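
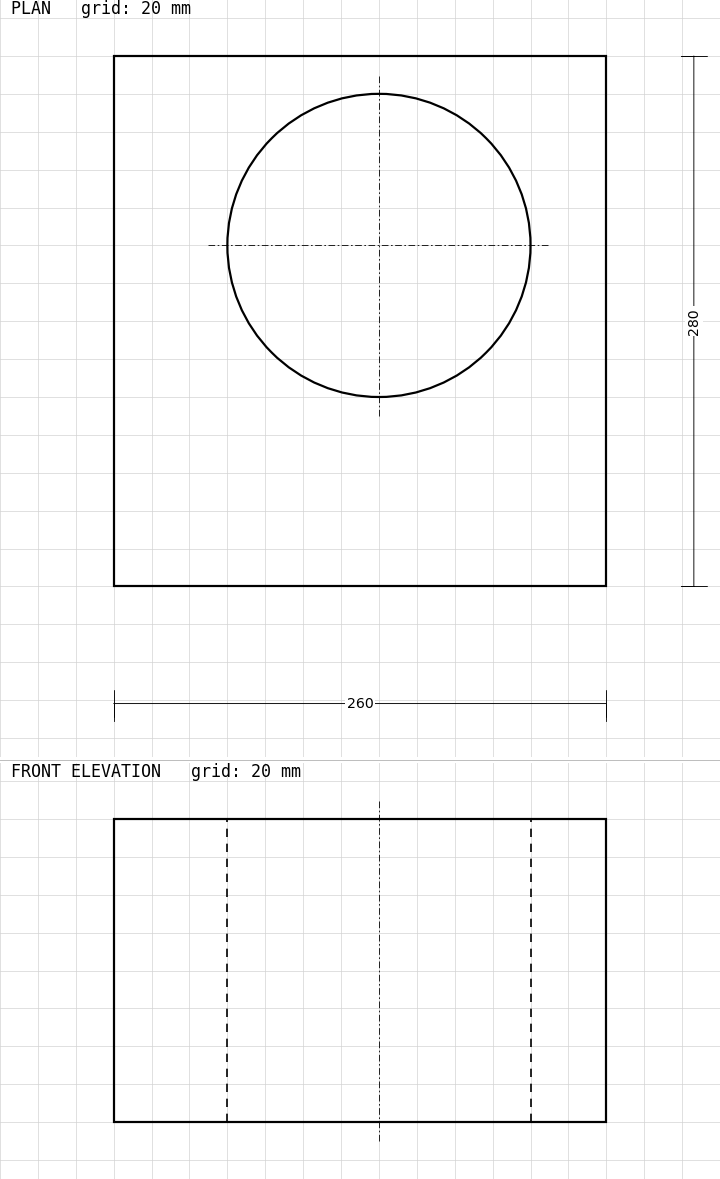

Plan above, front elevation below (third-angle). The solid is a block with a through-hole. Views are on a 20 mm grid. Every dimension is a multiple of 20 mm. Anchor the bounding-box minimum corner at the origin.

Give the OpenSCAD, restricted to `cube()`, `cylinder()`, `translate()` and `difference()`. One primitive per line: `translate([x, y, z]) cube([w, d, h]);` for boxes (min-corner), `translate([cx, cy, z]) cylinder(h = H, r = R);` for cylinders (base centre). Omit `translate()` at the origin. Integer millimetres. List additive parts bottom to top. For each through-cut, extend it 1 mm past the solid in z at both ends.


difference() {
  cube([260, 280, 160]);
  translate([140, 180, -1]) cylinder(h = 162, r = 80);
}


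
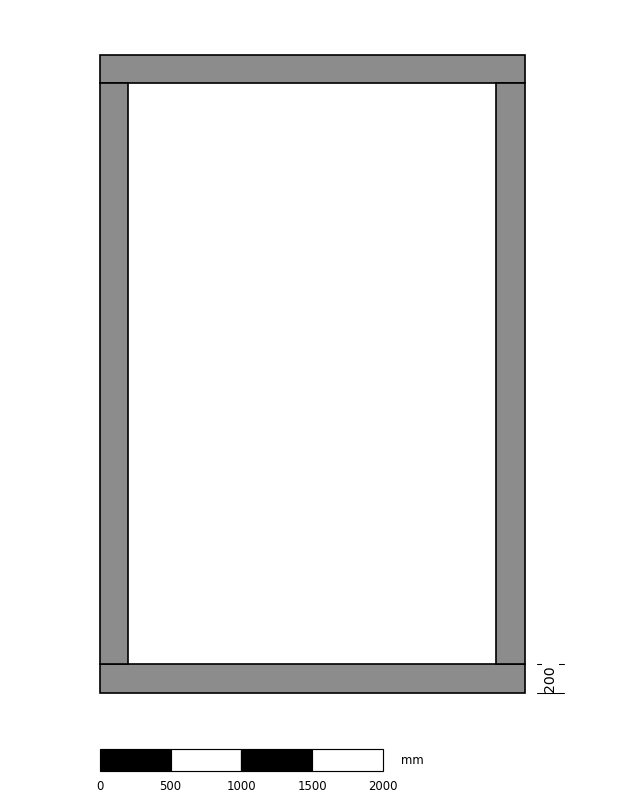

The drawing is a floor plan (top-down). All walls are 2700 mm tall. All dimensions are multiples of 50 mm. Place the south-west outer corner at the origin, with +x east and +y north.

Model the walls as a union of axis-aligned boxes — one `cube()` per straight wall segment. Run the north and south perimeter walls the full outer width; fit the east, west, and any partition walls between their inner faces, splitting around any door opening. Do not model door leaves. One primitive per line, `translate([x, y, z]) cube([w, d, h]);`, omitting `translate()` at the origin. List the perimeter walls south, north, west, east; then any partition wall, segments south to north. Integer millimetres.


cube([3000, 200, 2700]);
translate([0, 4300, 0]) cube([3000, 200, 2700]);
translate([0, 200, 0]) cube([200, 4100, 2700]);
translate([2800, 200, 0]) cube([200, 4100, 2700]);


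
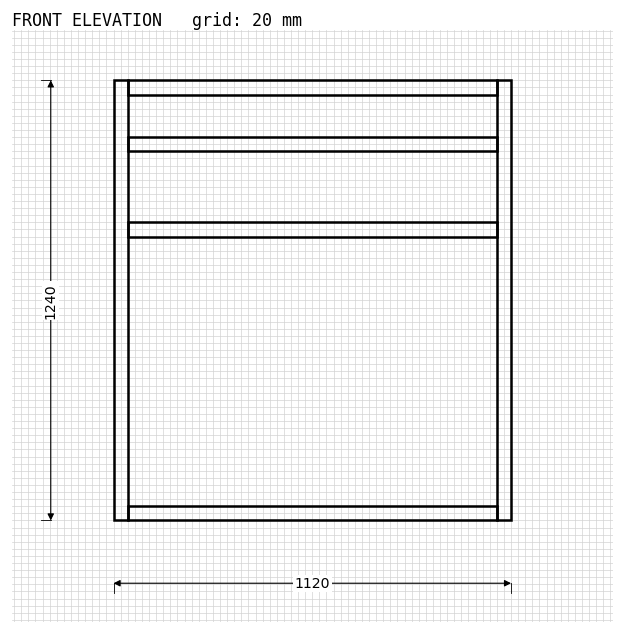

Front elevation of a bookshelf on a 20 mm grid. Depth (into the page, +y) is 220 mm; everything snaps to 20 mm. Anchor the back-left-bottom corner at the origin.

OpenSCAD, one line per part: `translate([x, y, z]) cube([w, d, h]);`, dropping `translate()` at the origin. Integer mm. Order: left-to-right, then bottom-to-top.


cube([40, 220, 1240]);
translate([40, 0, 0]) cube([1040, 220, 40]);
translate([40, 0, 800]) cube([1040, 220, 40]);
translate([40, 0, 1040]) cube([1040, 220, 40]);
translate([40, 0, 1200]) cube([1040, 220, 40]);
translate([1080, 0, 0]) cube([40, 220, 1240]);


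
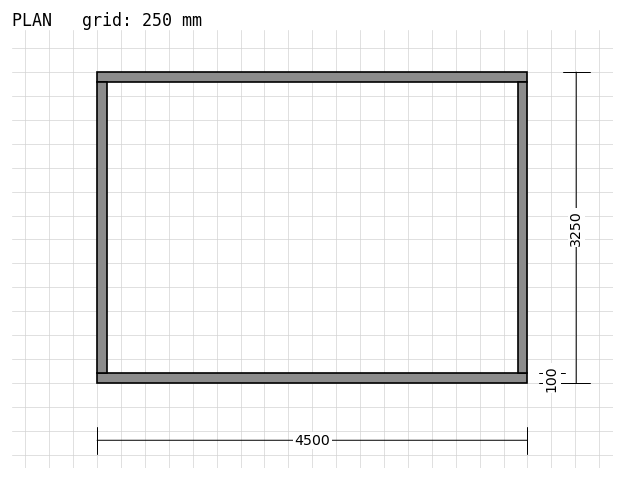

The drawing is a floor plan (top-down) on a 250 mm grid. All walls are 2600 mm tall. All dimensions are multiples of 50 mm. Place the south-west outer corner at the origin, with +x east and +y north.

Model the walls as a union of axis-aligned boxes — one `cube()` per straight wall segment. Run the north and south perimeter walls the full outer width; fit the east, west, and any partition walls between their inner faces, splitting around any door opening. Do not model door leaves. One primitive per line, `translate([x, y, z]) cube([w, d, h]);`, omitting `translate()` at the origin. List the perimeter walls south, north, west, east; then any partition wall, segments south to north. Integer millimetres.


cube([4500, 100, 2600]);
translate([0, 3150, 0]) cube([4500, 100, 2600]);
translate([0, 100, 0]) cube([100, 3050, 2600]);
translate([4400, 100, 0]) cube([100, 3050, 2600]);


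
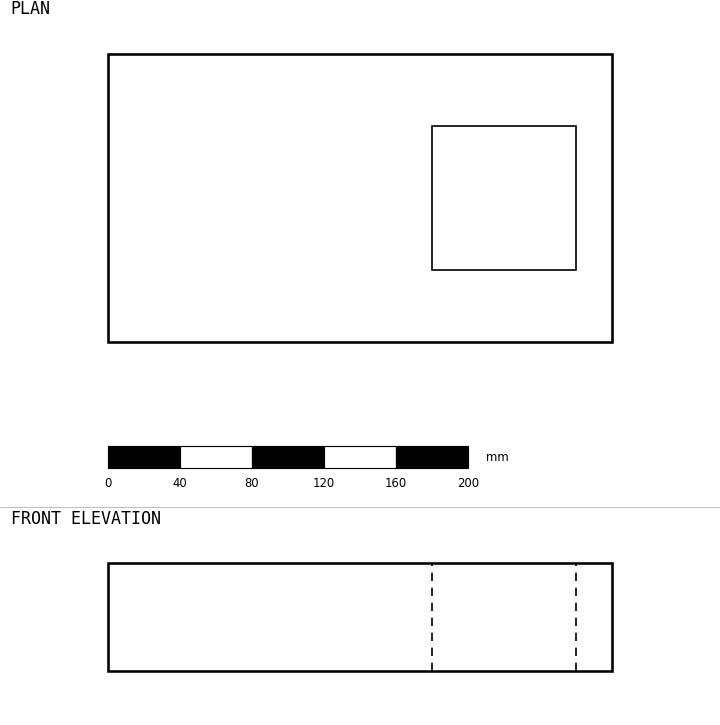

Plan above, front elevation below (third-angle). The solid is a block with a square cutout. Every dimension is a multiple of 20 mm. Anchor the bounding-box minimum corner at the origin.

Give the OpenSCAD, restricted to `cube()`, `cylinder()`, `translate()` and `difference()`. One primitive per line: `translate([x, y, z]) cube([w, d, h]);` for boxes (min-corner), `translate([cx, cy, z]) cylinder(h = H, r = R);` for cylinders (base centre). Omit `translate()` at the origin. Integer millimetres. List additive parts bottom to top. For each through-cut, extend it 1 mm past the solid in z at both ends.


difference() {
  cube([280, 160, 60]);
  translate([180, 40, -1]) cube([80, 80, 62]);
}


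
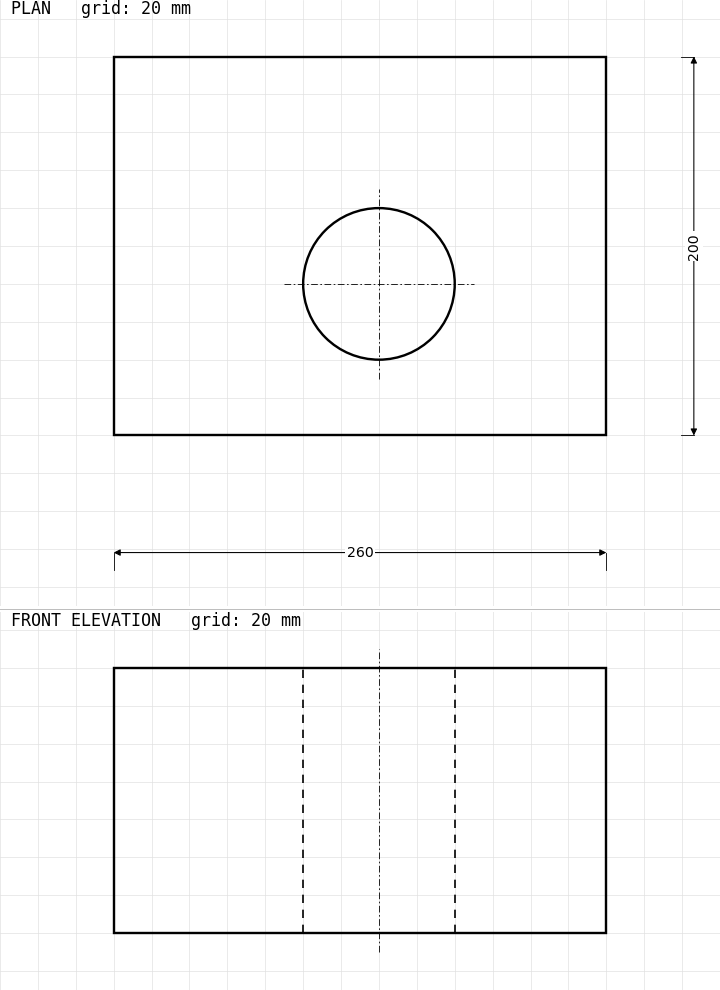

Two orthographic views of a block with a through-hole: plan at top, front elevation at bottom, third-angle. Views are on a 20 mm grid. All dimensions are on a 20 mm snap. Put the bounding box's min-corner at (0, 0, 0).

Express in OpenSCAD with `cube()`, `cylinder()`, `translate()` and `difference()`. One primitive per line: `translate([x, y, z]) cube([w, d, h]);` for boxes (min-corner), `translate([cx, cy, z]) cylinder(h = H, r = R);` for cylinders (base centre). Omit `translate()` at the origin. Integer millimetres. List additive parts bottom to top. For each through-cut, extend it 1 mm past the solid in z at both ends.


difference() {
  cube([260, 200, 140]);
  translate([140, 80, -1]) cylinder(h = 142, r = 40);
}


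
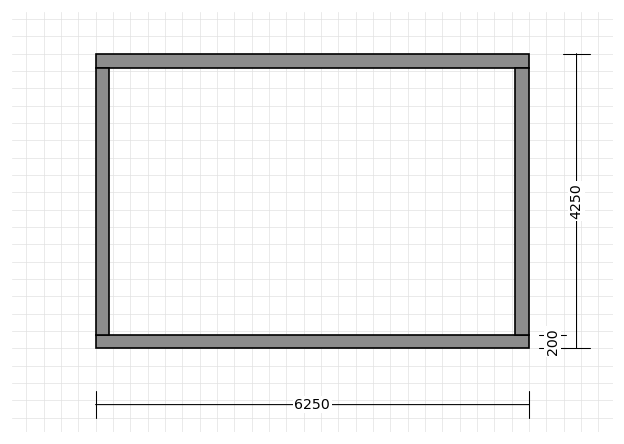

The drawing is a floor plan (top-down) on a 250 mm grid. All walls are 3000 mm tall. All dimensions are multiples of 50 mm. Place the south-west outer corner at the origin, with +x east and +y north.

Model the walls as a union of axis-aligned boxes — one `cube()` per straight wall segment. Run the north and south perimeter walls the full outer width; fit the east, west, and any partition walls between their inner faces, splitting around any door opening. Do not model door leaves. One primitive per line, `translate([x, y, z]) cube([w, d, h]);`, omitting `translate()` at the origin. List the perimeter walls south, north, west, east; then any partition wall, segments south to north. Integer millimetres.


cube([6250, 200, 3000]);
translate([0, 4050, 0]) cube([6250, 200, 3000]);
translate([0, 200, 0]) cube([200, 3850, 3000]);
translate([6050, 200, 0]) cube([200, 3850, 3000]);


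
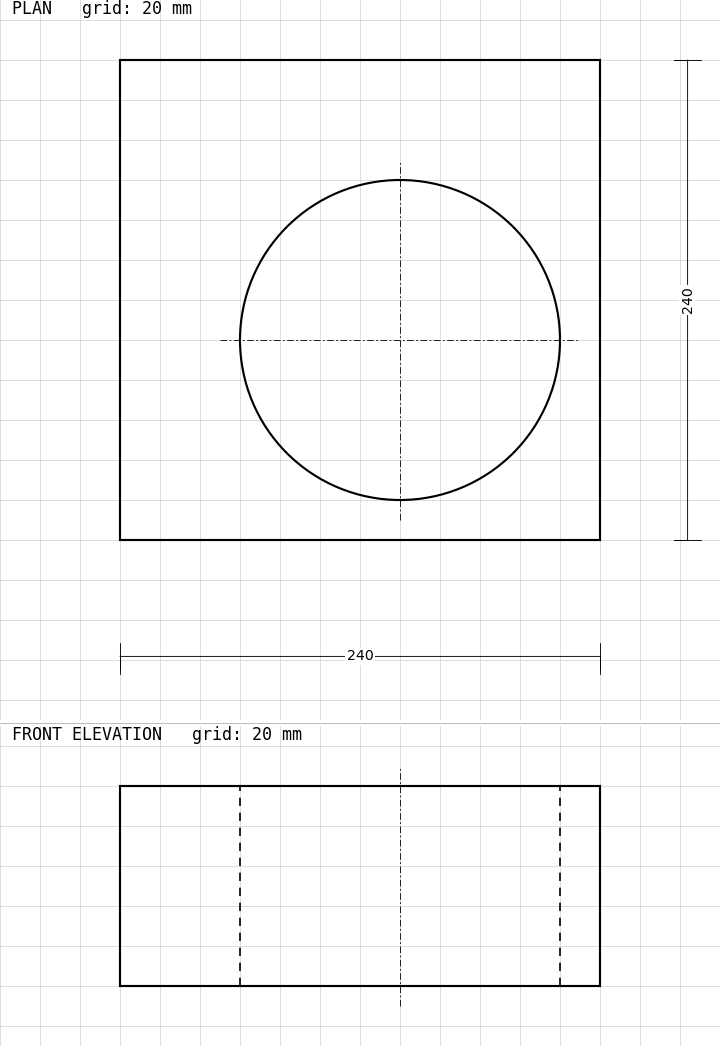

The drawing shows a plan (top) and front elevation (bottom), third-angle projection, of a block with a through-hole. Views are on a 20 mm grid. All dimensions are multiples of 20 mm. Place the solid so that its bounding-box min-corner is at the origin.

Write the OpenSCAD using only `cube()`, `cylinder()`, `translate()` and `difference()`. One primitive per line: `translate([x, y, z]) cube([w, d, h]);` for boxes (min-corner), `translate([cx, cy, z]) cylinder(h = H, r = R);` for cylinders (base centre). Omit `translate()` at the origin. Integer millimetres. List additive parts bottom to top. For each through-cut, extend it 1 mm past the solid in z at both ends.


difference() {
  cube([240, 240, 100]);
  translate([140, 100, -1]) cylinder(h = 102, r = 80);
}


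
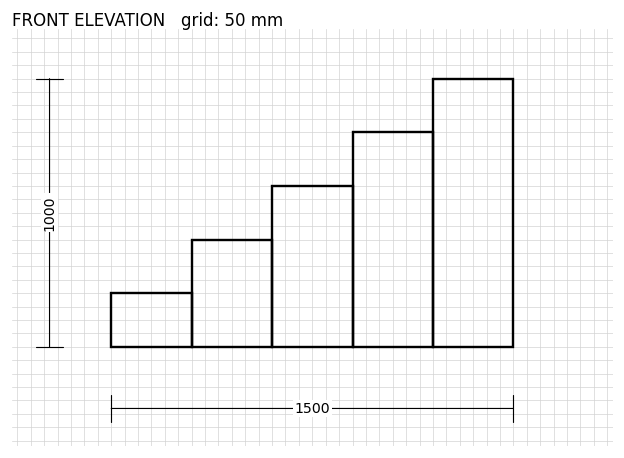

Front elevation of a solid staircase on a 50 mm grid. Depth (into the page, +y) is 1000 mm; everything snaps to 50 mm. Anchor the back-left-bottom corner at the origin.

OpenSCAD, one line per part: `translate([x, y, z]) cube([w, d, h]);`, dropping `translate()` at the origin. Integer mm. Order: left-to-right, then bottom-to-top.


cube([300, 1000, 200]);
translate([300, 0, 0]) cube([300, 1000, 400]);
translate([600, 0, 0]) cube([300, 1000, 600]);
translate([900, 0, 0]) cube([300, 1000, 800]);
translate([1200, 0, 0]) cube([300, 1000, 1000]);


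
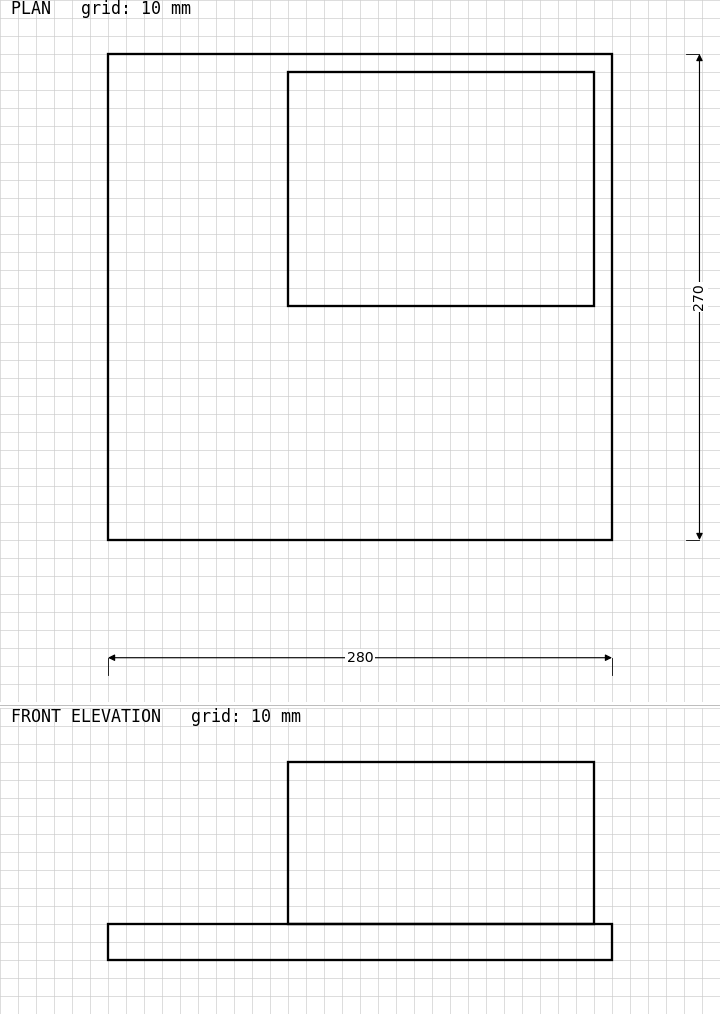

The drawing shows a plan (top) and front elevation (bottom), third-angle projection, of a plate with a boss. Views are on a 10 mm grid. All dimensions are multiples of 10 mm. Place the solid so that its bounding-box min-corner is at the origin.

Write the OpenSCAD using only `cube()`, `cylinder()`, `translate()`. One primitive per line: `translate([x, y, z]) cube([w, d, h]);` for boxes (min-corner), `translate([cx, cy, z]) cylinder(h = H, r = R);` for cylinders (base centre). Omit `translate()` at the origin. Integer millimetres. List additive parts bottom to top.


cube([280, 270, 20]);
translate([100, 130, 20]) cube([170, 130, 90]);


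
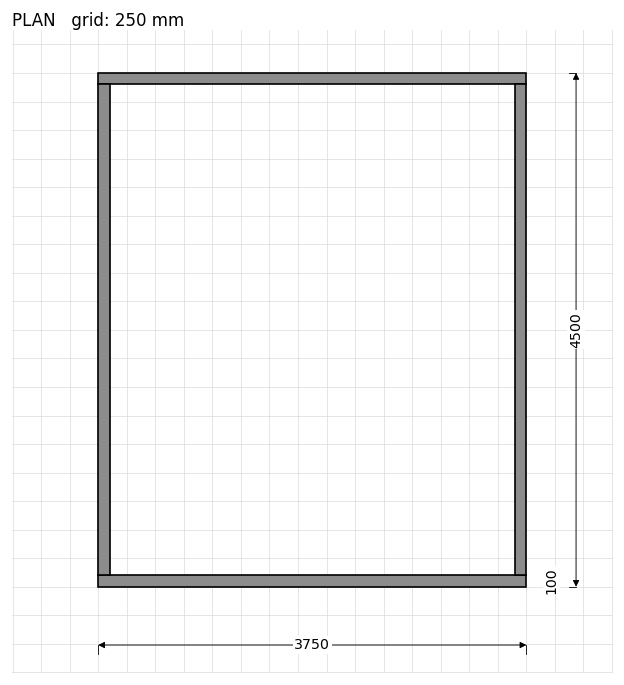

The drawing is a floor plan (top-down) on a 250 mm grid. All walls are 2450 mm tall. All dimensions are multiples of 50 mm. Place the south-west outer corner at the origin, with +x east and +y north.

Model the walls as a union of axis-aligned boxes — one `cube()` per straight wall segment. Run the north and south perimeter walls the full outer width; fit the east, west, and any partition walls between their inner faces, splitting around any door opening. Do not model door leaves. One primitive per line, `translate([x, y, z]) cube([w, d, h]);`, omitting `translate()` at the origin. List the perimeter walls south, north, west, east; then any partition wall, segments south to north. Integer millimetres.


cube([3750, 100, 2450]);
translate([0, 4400, 0]) cube([3750, 100, 2450]);
translate([0, 100, 0]) cube([100, 4300, 2450]);
translate([3650, 100, 0]) cube([100, 4300, 2450]);


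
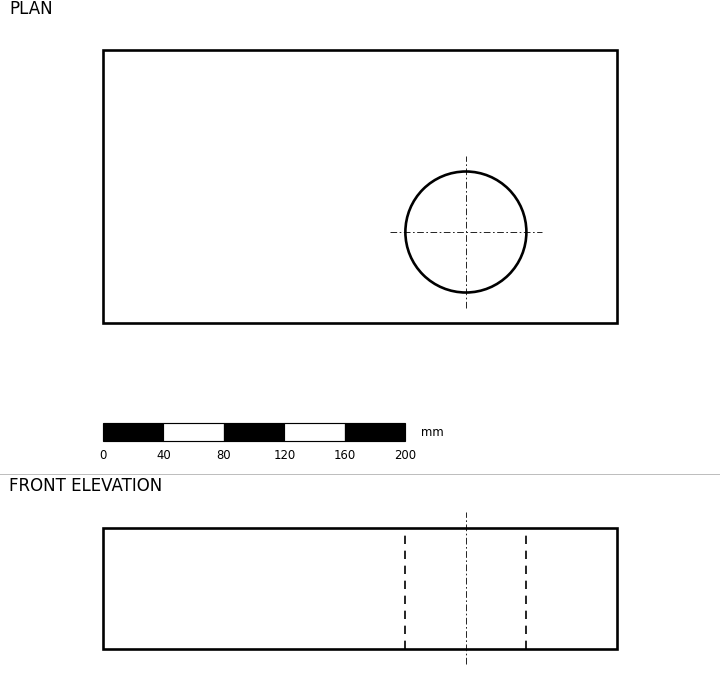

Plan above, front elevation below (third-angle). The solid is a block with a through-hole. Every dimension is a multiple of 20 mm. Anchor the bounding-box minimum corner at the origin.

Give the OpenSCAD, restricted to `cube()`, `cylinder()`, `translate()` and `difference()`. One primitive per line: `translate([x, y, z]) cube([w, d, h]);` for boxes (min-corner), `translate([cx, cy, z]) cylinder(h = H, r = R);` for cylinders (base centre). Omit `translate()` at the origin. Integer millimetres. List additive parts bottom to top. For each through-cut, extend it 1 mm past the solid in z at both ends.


difference() {
  cube([340, 180, 80]);
  translate([240, 60, -1]) cylinder(h = 82, r = 40);
}


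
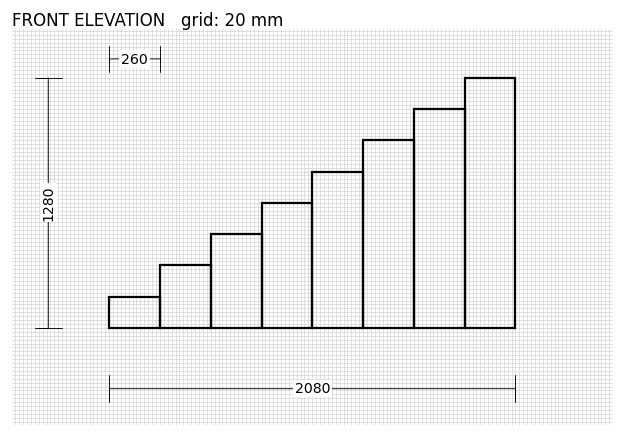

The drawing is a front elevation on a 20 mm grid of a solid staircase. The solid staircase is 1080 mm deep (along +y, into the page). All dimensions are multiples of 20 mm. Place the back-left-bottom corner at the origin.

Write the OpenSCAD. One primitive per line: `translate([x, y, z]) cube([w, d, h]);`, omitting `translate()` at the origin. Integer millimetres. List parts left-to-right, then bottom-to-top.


cube([260, 1080, 160]);
translate([260, 0, 0]) cube([260, 1080, 320]);
translate([520, 0, 0]) cube([260, 1080, 480]);
translate([780, 0, 0]) cube([260, 1080, 640]);
translate([1040, 0, 0]) cube([260, 1080, 800]);
translate([1300, 0, 0]) cube([260, 1080, 960]);
translate([1560, 0, 0]) cube([260, 1080, 1120]);
translate([1820, 0, 0]) cube([260, 1080, 1280]);


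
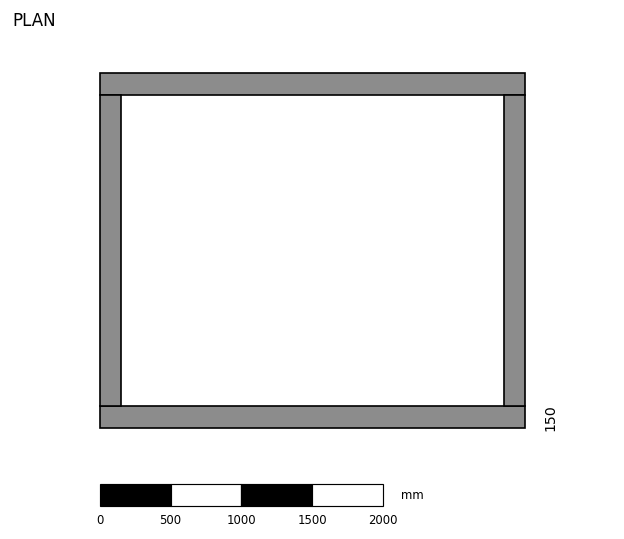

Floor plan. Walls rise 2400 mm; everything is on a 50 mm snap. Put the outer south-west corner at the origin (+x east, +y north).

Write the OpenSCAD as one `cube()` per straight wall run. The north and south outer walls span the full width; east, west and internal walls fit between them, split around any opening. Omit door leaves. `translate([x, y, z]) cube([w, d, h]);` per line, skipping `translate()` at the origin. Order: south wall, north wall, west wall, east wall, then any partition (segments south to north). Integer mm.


cube([3000, 150, 2400]);
translate([0, 2350, 0]) cube([3000, 150, 2400]);
translate([0, 150, 0]) cube([150, 2200, 2400]);
translate([2850, 150, 0]) cube([150, 2200, 2400]);


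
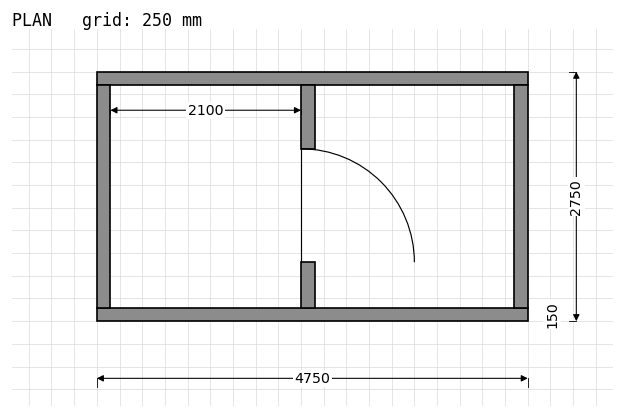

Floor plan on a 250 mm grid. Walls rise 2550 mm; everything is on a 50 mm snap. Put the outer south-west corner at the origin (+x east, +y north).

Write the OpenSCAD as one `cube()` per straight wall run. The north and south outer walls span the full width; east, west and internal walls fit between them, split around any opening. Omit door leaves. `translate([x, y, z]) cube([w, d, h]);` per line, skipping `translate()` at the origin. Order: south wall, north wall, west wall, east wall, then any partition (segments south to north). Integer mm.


cube([4750, 150, 2550]);
translate([0, 2600, 0]) cube([4750, 150, 2550]);
translate([0, 150, 0]) cube([150, 2450, 2550]);
translate([4600, 150, 0]) cube([150, 2450, 2550]);
translate([2250, 150, 0]) cube([150, 500, 2550]);
translate([2250, 1900, 0]) cube([150, 700, 2550]);


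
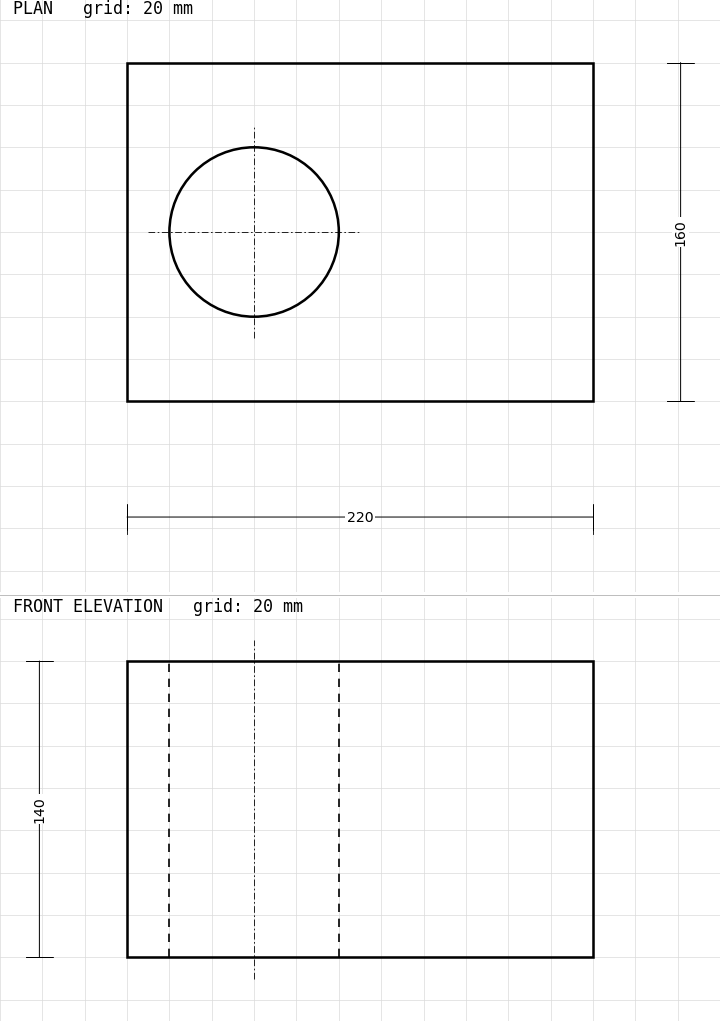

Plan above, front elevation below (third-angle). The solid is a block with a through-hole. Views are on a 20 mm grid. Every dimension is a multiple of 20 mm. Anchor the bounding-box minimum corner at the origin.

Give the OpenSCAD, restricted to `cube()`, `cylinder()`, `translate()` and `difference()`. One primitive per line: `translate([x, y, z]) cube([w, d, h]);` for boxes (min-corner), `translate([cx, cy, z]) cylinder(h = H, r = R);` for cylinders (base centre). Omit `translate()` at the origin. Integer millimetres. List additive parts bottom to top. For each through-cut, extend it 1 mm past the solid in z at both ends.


difference() {
  cube([220, 160, 140]);
  translate([60, 80, -1]) cylinder(h = 142, r = 40);
}


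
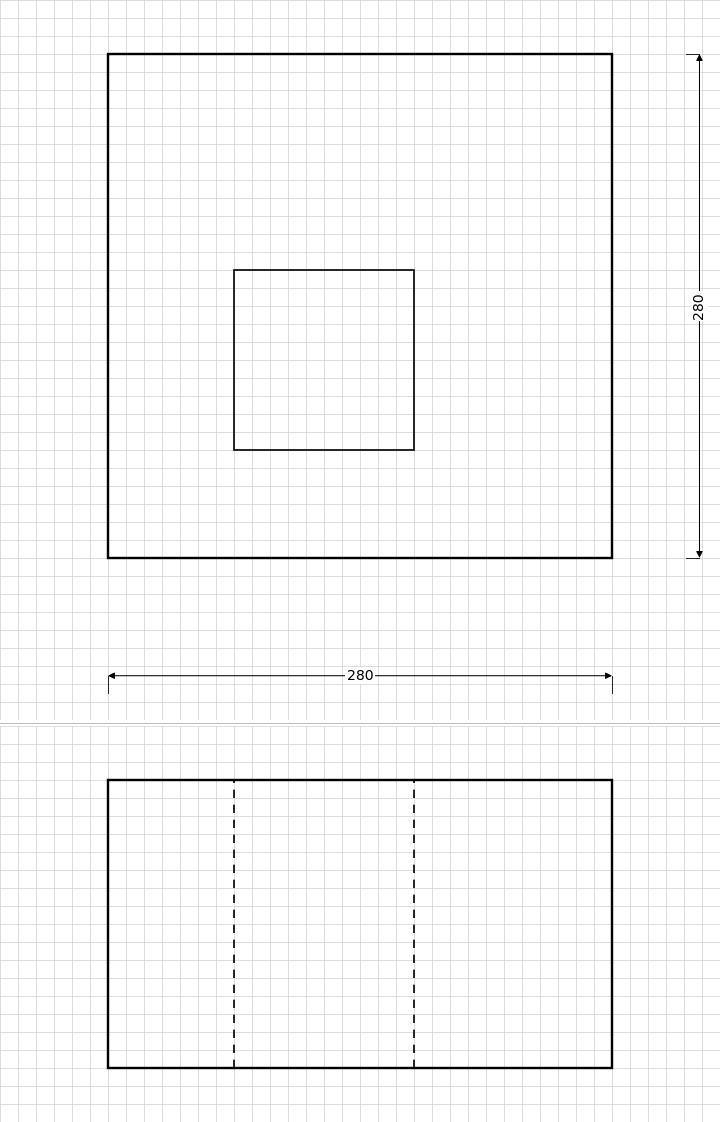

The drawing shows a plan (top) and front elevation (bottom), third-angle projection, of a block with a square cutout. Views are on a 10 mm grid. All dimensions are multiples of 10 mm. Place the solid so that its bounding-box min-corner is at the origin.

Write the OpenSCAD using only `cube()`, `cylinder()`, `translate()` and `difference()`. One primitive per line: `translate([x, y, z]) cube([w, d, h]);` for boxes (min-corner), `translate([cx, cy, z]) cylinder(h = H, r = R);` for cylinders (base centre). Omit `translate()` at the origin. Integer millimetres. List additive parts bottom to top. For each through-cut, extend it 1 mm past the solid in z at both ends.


difference() {
  cube([280, 280, 160]);
  translate([70, 60, -1]) cube([100, 100, 162]);
}


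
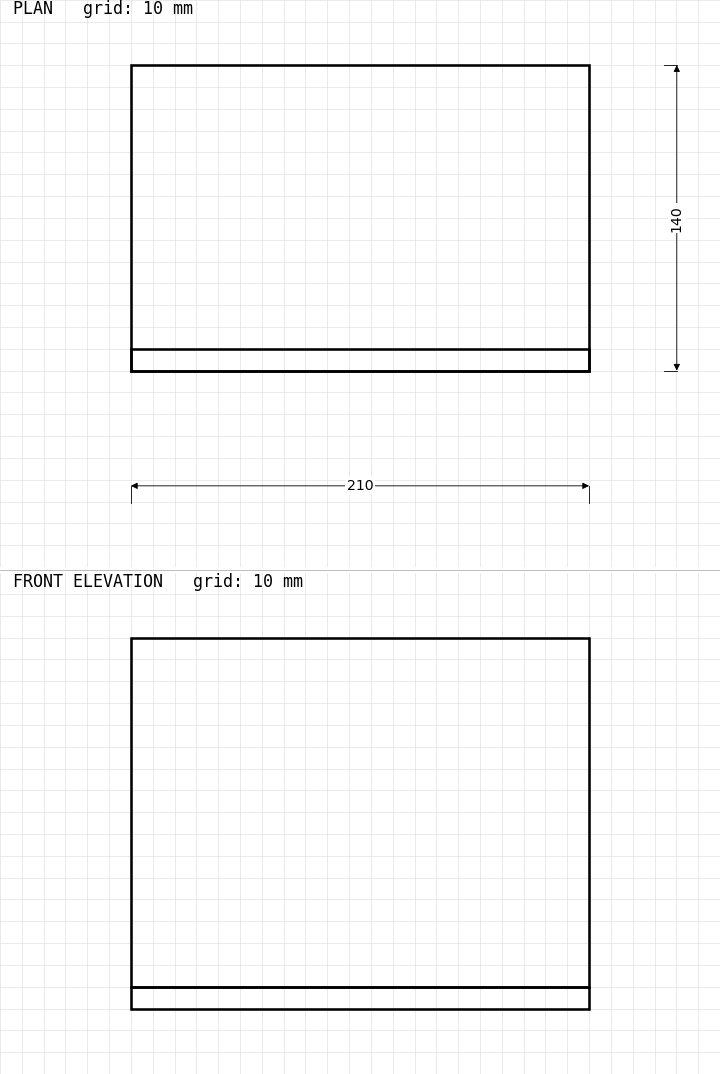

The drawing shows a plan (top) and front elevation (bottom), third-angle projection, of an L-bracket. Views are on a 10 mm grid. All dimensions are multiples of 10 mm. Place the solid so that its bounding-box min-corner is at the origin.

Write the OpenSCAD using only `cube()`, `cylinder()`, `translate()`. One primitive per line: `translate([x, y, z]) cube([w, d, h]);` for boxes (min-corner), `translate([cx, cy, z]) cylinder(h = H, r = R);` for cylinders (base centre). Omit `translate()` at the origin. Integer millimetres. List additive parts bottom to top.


cube([210, 140, 10]);
translate([0, 0, 10]) cube([210, 10, 160]);


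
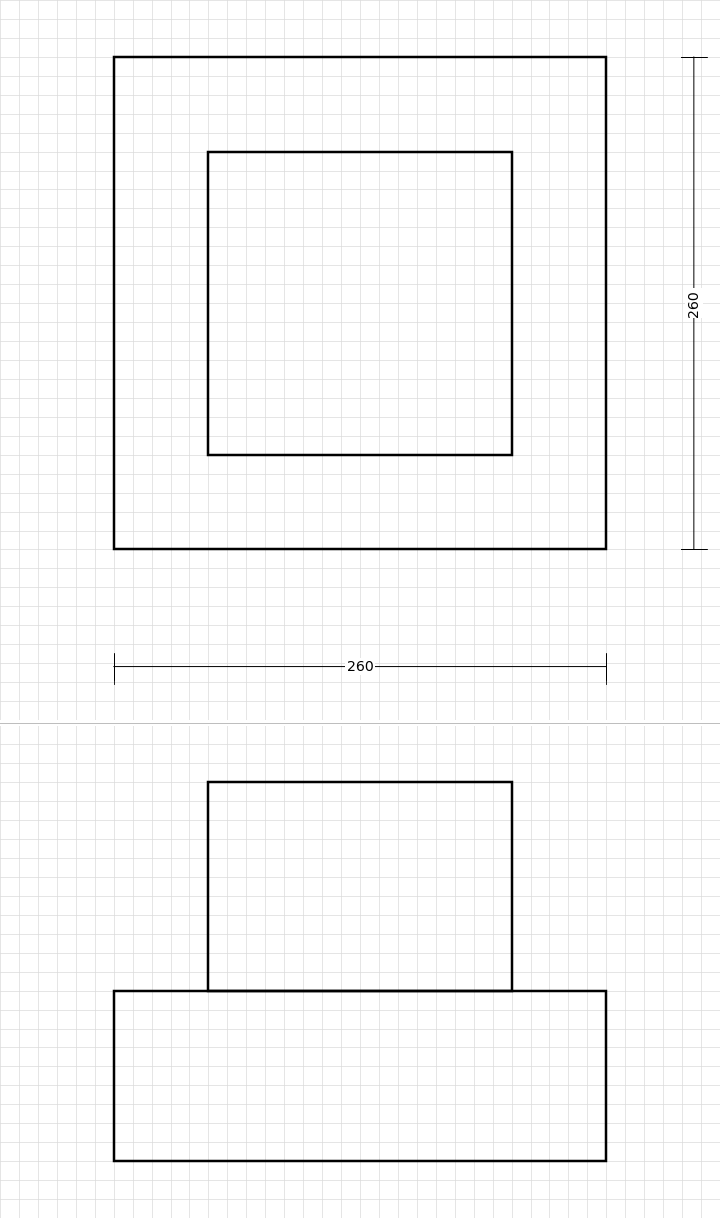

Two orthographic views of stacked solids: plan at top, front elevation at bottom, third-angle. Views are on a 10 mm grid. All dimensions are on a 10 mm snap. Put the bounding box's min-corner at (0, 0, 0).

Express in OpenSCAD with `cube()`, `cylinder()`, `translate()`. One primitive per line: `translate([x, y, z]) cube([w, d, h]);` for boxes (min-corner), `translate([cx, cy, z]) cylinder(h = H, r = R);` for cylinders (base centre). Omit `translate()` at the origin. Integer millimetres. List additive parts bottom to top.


cube([260, 260, 90]);
translate([50, 50, 90]) cube([160, 160, 110]);


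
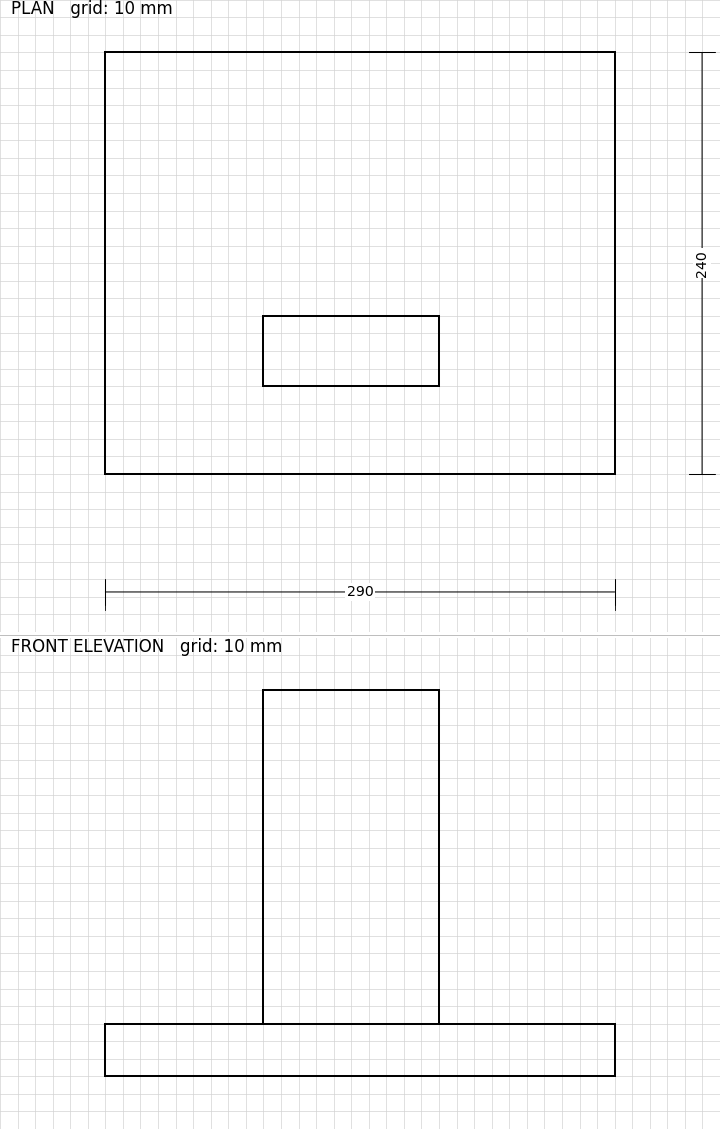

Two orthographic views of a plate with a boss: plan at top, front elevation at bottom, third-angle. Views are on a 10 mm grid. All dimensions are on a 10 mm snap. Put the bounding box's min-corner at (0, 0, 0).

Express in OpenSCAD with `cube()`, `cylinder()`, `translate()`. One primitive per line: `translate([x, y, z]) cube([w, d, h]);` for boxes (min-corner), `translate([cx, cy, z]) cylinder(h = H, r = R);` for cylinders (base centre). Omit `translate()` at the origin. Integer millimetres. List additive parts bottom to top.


cube([290, 240, 30]);
translate([90, 50, 30]) cube([100, 40, 190]);


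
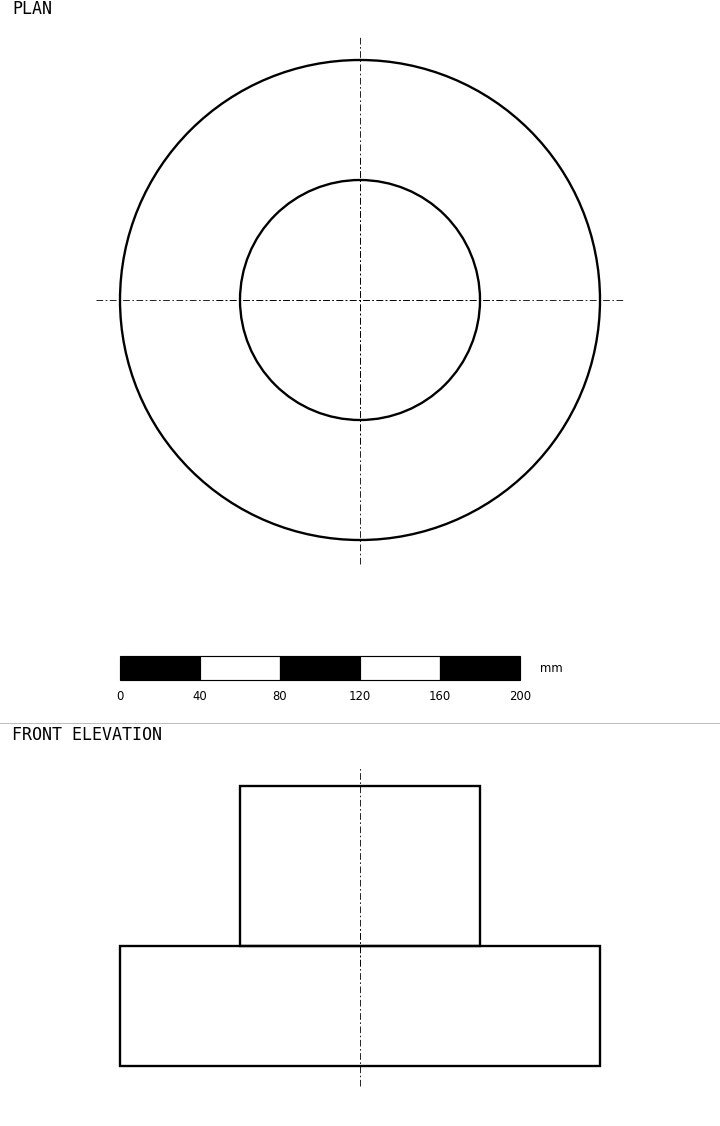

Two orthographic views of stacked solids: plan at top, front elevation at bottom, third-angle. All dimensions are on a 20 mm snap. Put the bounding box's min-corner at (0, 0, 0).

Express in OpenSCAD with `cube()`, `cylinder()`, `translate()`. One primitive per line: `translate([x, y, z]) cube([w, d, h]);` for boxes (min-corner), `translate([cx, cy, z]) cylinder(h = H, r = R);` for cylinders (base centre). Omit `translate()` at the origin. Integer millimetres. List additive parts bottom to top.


translate([120, 120, 0]) cylinder(h = 60, r = 120);
translate([120, 120, 60]) cylinder(h = 80, r = 60);


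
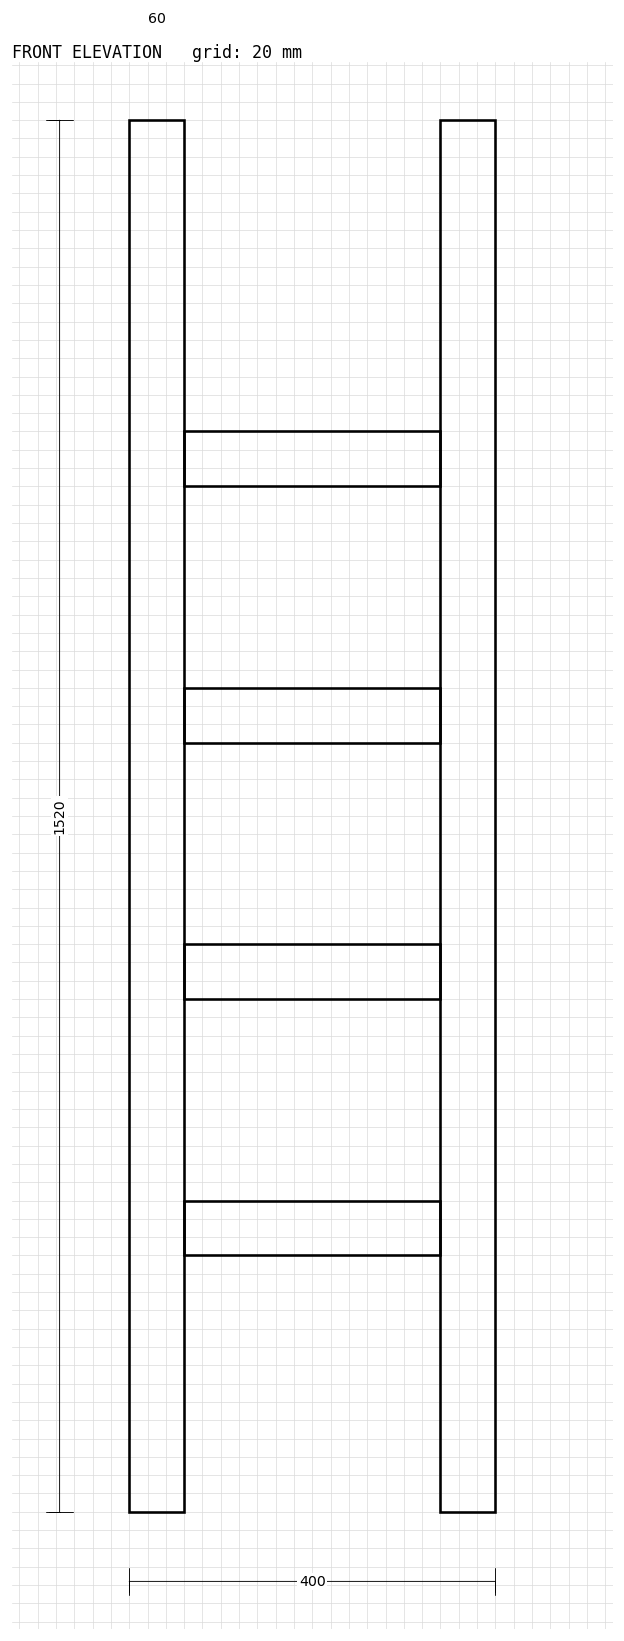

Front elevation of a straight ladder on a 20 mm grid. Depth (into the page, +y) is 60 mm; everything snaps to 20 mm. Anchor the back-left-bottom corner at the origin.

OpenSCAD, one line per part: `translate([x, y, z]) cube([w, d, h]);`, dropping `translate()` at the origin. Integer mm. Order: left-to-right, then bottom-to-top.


cube([60, 60, 1520]);
translate([60, 0, 280]) cube([280, 60, 60]);
translate([60, 0, 560]) cube([280, 60, 60]);
translate([60, 0, 840]) cube([280, 60, 60]);
translate([60, 0, 1120]) cube([280, 60, 60]);
translate([340, 0, 0]) cube([60, 60, 1520]);


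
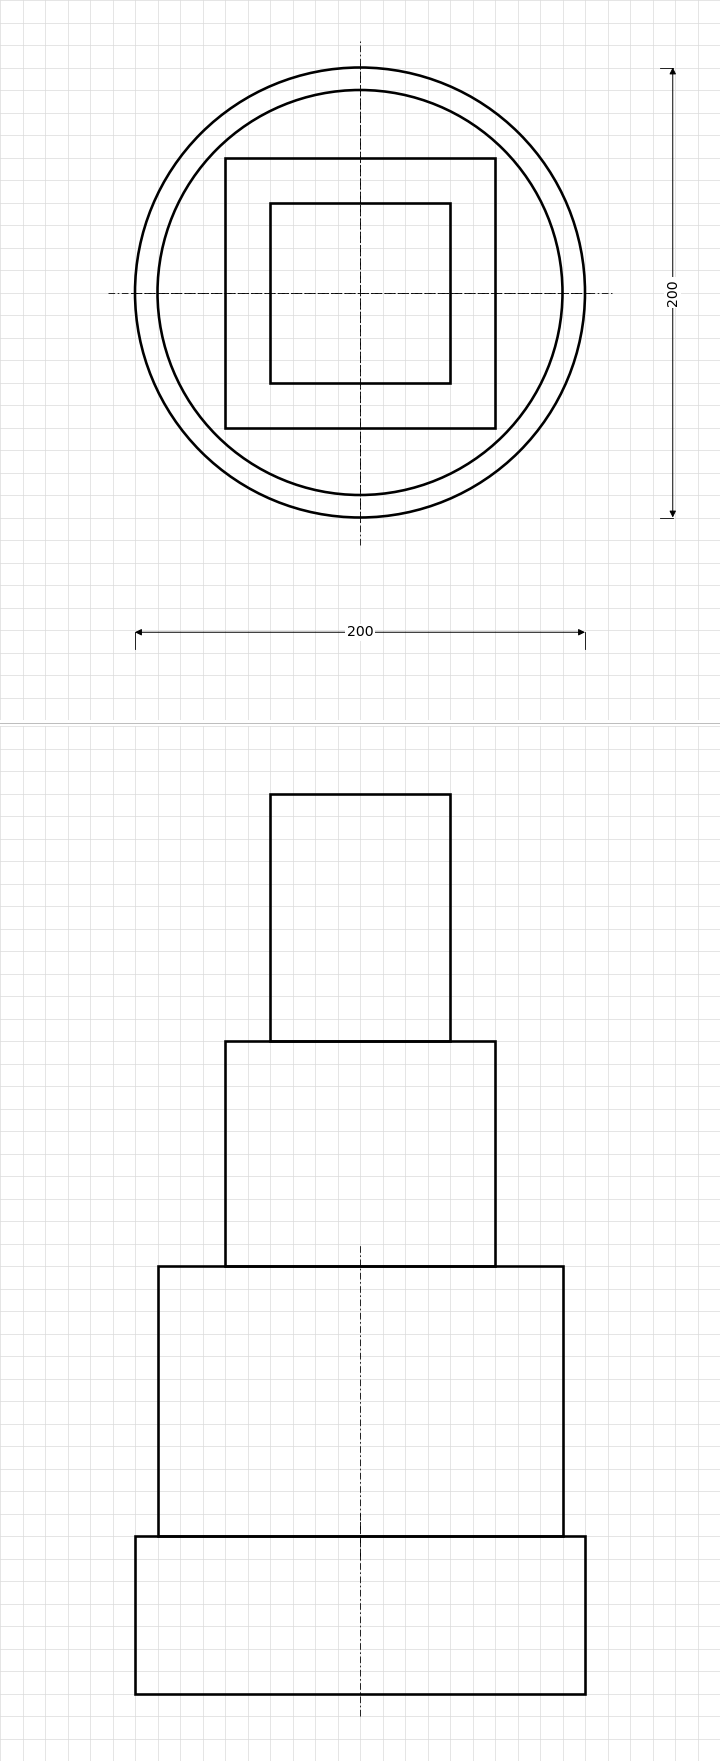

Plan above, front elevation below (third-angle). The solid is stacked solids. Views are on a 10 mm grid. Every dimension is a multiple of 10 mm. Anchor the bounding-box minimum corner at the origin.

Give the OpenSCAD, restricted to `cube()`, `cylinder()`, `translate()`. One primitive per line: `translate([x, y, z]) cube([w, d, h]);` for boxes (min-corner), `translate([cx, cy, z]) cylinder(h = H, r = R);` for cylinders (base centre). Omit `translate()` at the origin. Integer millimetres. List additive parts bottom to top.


translate([100, 100, 0]) cylinder(h = 70, r = 100);
translate([100, 100, 70]) cylinder(h = 120, r = 90);
translate([40, 40, 190]) cube([120, 120, 100]);
translate([60, 60, 290]) cube([80, 80, 110]);


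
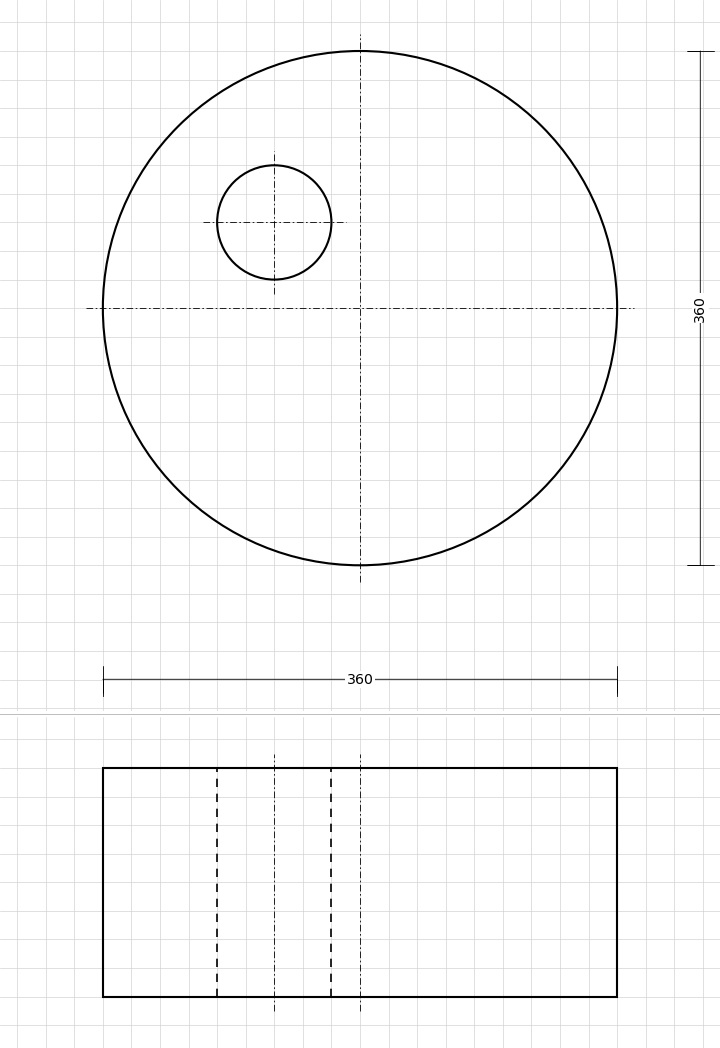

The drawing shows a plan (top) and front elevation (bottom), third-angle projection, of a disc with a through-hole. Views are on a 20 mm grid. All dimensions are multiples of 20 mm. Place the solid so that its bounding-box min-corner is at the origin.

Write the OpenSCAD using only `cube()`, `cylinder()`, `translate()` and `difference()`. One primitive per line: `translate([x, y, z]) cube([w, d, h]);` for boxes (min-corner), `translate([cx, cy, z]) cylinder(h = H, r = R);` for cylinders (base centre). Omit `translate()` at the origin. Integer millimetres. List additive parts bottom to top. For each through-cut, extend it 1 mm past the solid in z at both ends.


difference() {
  translate([180, 180, 0]) cylinder(h = 160, r = 180);
  translate([120, 240, -1]) cylinder(h = 162, r = 40);
}


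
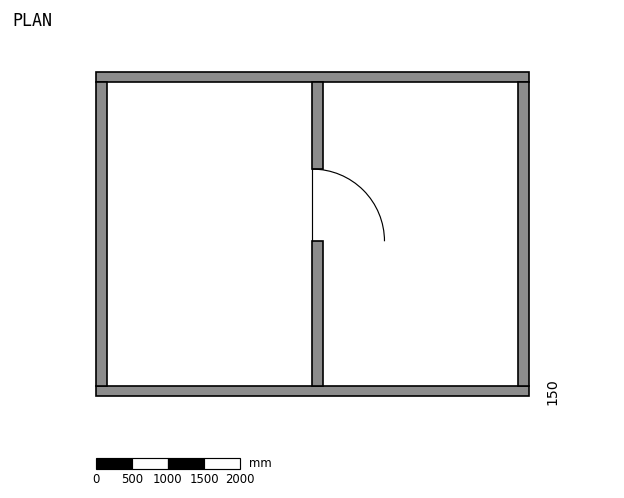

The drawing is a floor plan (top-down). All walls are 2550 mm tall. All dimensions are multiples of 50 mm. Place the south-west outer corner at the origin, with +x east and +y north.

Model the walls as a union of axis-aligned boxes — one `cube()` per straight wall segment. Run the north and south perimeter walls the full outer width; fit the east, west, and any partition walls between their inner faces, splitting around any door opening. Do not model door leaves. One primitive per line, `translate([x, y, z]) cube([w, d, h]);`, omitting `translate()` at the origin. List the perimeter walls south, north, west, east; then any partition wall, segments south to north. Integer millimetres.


cube([6000, 150, 2550]);
translate([0, 4350, 0]) cube([6000, 150, 2550]);
translate([0, 150, 0]) cube([150, 4200, 2550]);
translate([5850, 150, 0]) cube([150, 4200, 2550]);
translate([3000, 150, 0]) cube([150, 2000, 2550]);
translate([3000, 3150, 0]) cube([150, 1200, 2550]);


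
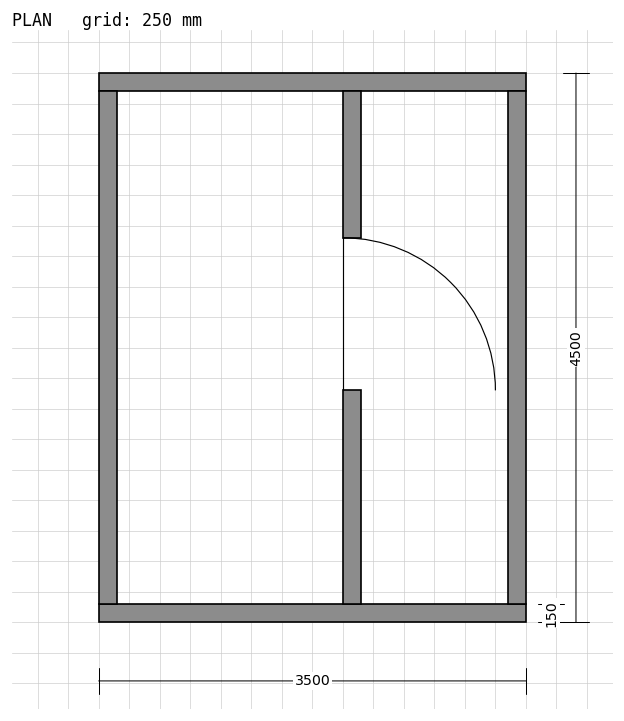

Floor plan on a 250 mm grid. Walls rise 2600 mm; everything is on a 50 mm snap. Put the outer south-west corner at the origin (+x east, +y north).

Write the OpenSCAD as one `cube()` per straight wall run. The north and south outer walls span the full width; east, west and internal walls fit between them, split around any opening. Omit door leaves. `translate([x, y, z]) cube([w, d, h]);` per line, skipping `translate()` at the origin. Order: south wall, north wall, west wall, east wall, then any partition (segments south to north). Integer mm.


cube([3500, 150, 2600]);
translate([0, 4350, 0]) cube([3500, 150, 2600]);
translate([0, 150, 0]) cube([150, 4200, 2600]);
translate([3350, 150, 0]) cube([150, 4200, 2600]);
translate([2000, 150, 0]) cube([150, 1750, 2600]);
translate([2000, 3150, 0]) cube([150, 1200, 2600]);


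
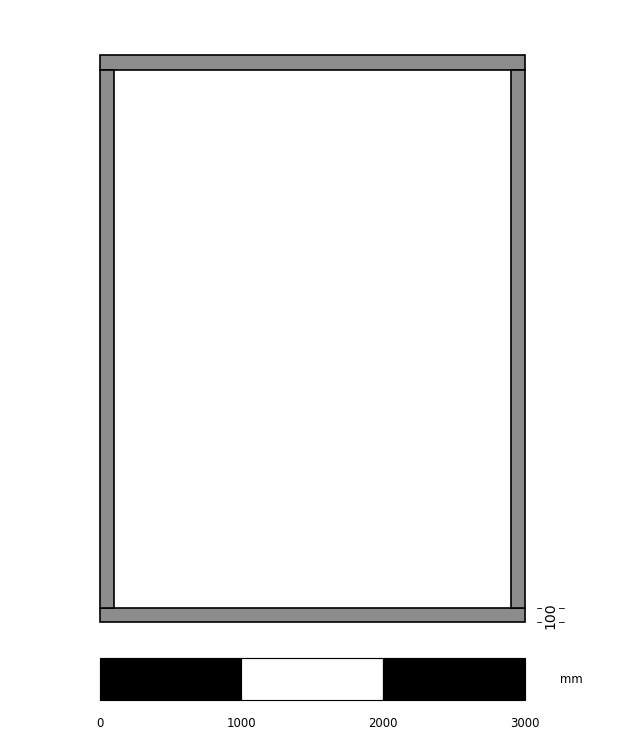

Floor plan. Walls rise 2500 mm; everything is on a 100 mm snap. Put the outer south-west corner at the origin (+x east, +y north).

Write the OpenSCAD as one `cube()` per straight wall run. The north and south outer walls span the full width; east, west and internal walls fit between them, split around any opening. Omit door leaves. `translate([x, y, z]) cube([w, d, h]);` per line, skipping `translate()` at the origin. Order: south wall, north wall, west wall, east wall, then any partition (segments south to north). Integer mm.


cube([3000, 100, 2500]);
translate([0, 3900, 0]) cube([3000, 100, 2500]);
translate([0, 100, 0]) cube([100, 3800, 2500]);
translate([2900, 100, 0]) cube([100, 3800, 2500]);


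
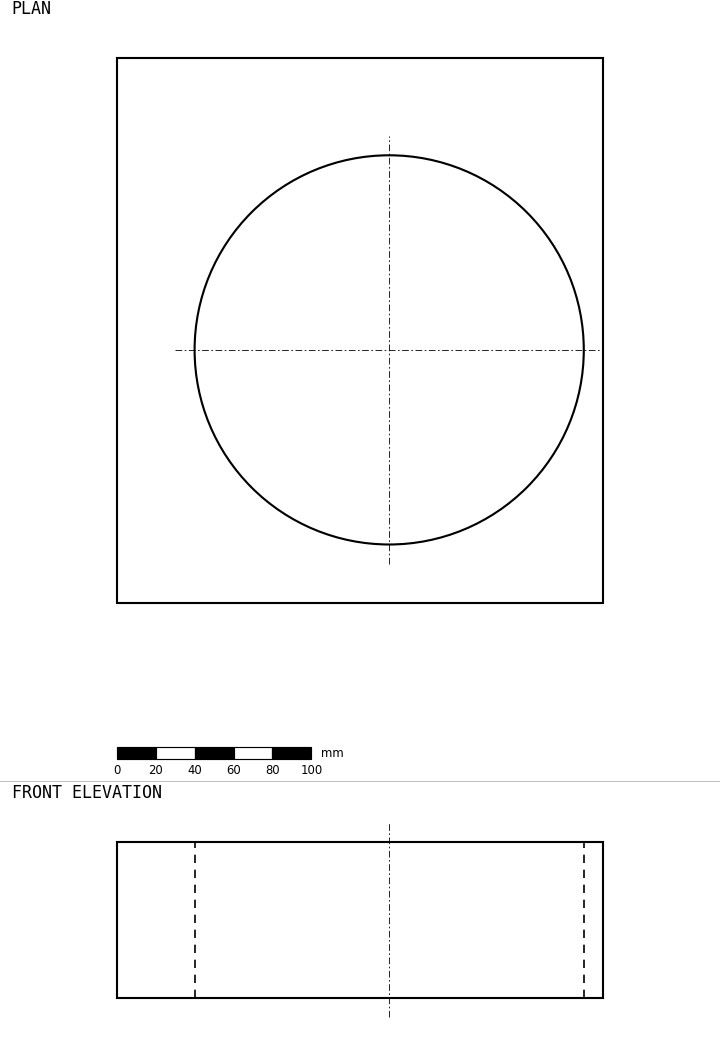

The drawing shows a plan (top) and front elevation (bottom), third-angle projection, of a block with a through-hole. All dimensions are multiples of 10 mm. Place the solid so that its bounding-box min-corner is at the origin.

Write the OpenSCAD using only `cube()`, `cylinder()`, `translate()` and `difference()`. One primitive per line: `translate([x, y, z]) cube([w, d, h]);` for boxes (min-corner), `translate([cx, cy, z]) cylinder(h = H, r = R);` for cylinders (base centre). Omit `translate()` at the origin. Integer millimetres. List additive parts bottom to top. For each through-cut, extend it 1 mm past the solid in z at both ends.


difference() {
  cube([250, 280, 80]);
  translate([140, 130, -1]) cylinder(h = 82, r = 100);
}


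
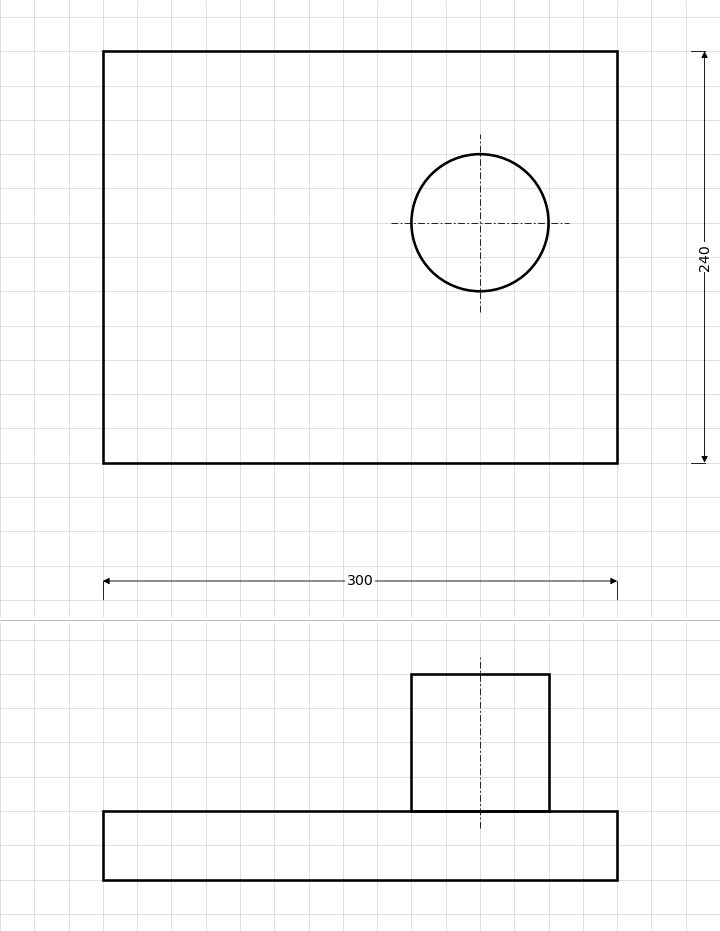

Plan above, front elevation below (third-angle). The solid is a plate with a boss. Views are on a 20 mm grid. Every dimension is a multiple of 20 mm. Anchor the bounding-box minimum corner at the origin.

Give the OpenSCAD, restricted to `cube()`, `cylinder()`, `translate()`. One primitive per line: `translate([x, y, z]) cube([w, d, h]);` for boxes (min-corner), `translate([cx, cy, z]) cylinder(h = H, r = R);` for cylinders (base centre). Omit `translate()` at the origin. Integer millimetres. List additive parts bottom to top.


cube([300, 240, 40]);
translate([220, 140, 40]) cylinder(h = 80, r = 40);


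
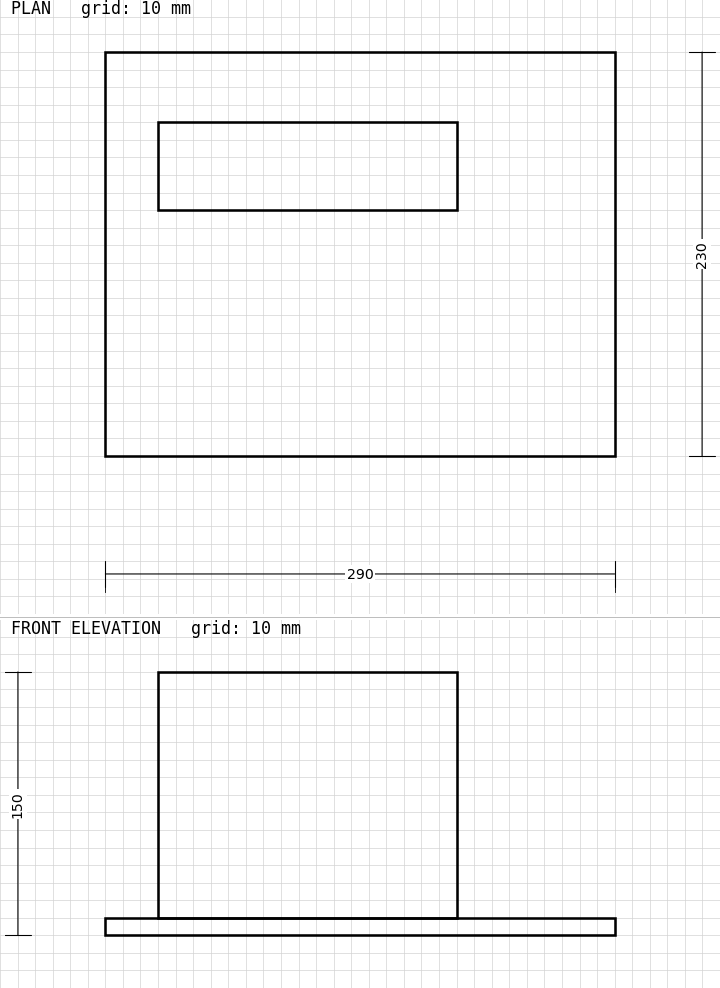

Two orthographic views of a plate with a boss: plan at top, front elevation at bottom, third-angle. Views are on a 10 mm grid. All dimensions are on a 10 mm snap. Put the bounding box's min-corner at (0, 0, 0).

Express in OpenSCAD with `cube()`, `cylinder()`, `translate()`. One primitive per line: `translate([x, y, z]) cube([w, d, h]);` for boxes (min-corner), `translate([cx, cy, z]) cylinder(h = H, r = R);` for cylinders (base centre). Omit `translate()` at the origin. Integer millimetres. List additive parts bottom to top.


cube([290, 230, 10]);
translate([30, 140, 10]) cube([170, 50, 140]);


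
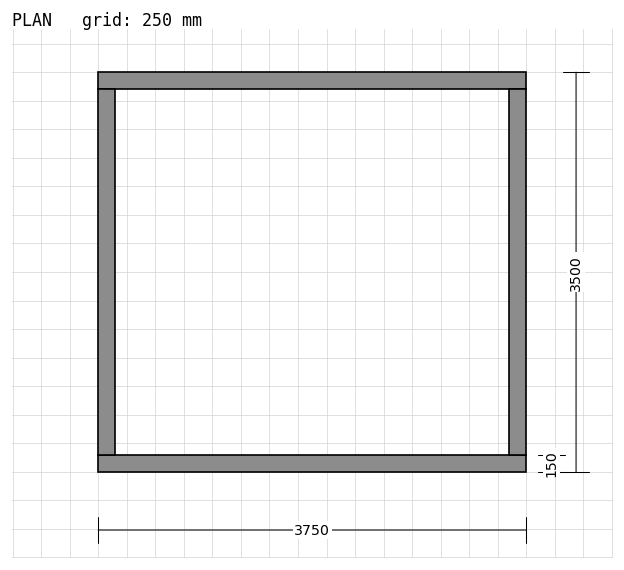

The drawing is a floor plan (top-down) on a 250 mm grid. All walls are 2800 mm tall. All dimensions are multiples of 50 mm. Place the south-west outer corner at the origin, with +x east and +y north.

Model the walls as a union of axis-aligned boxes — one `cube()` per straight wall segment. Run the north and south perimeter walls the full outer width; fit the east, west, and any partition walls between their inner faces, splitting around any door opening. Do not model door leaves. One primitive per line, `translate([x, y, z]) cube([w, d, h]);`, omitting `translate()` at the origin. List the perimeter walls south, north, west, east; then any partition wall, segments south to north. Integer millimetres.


cube([3750, 150, 2800]);
translate([0, 3350, 0]) cube([3750, 150, 2800]);
translate([0, 150, 0]) cube([150, 3200, 2800]);
translate([3600, 150, 0]) cube([150, 3200, 2800]);


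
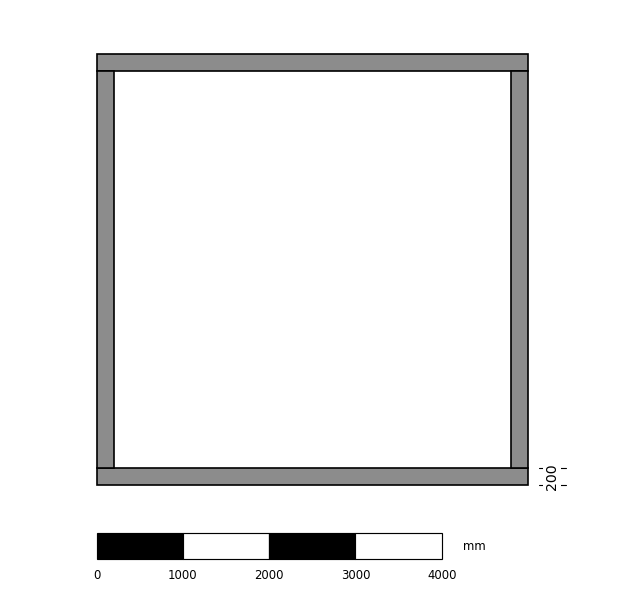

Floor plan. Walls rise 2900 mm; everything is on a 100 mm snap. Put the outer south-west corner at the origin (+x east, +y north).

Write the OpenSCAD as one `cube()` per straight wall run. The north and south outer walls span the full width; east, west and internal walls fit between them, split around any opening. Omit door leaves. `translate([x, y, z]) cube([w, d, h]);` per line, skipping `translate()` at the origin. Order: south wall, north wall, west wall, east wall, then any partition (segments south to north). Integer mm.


cube([5000, 200, 2900]);
translate([0, 4800, 0]) cube([5000, 200, 2900]);
translate([0, 200, 0]) cube([200, 4600, 2900]);
translate([4800, 200, 0]) cube([200, 4600, 2900]);


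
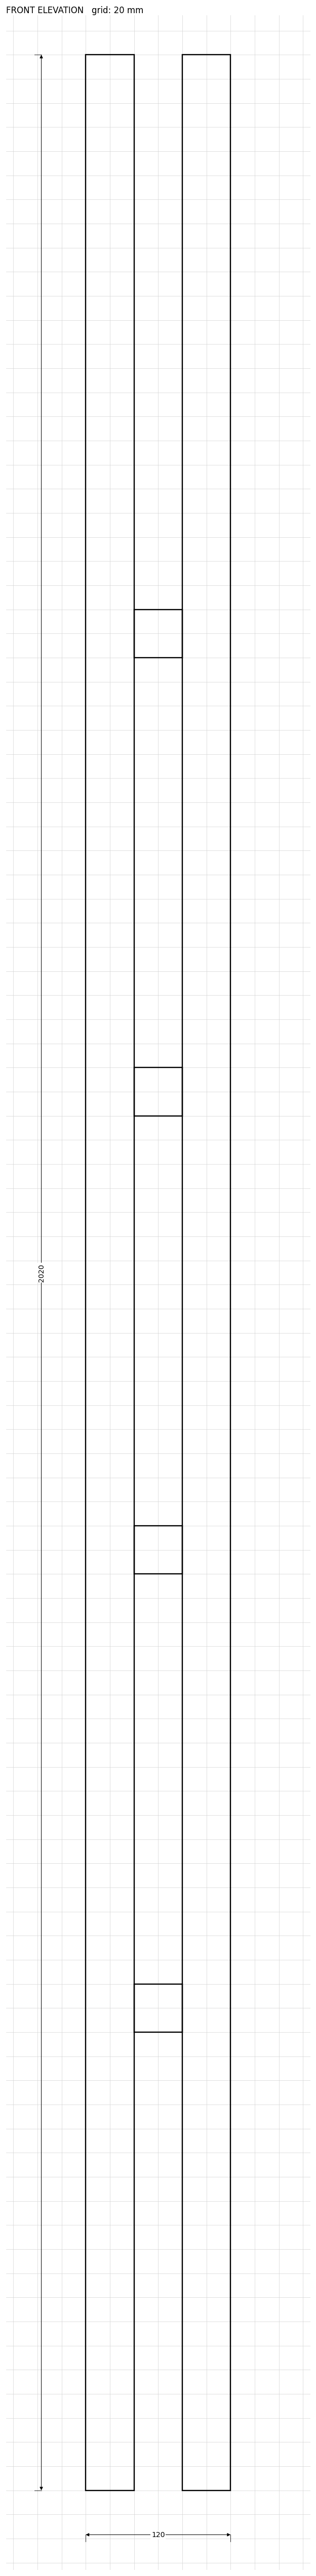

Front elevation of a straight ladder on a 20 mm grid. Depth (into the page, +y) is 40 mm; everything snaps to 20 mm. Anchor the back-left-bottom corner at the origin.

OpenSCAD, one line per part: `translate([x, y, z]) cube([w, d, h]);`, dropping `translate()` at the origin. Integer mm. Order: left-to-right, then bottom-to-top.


cube([40, 40, 2020]);
translate([40, 0, 380]) cube([40, 40, 40]);
translate([40, 0, 760]) cube([40, 40, 40]);
translate([40, 0, 1140]) cube([40, 40, 40]);
translate([40, 0, 1520]) cube([40, 40, 40]);
translate([80, 0, 0]) cube([40, 40, 2020]);


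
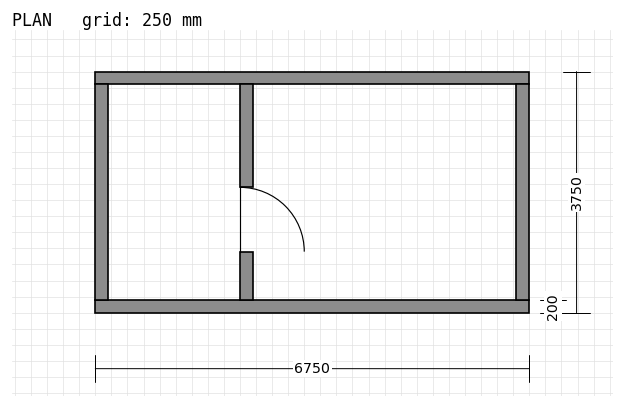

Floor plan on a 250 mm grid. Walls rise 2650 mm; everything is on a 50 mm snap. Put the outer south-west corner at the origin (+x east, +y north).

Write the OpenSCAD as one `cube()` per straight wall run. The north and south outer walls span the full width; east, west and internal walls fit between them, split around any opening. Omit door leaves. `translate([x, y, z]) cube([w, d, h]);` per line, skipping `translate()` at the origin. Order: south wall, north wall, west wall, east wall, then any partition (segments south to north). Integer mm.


cube([6750, 200, 2650]);
translate([0, 3550, 0]) cube([6750, 200, 2650]);
translate([0, 200, 0]) cube([200, 3350, 2650]);
translate([6550, 200, 0]) cube([200, 3350, 2650]);
translate([2250, 200, 0]) cube([200, 750, 2650]);
translate([2250, 1950, 0]) cube([200, 1600, 2650]);


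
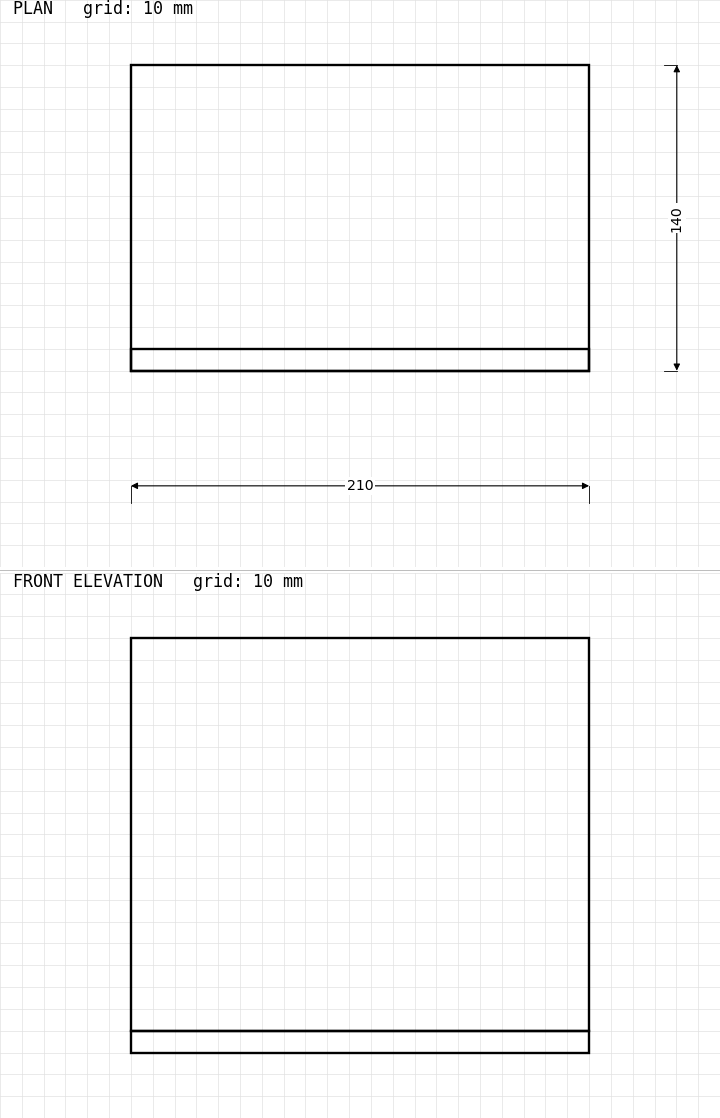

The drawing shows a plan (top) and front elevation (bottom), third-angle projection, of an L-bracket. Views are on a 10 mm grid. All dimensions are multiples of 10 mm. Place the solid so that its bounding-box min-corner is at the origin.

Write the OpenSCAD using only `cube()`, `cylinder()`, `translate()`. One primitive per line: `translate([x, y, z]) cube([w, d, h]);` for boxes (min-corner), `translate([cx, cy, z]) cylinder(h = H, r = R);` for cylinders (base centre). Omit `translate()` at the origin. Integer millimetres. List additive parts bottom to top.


cube([210, 140, 10]);
translate([0, 0, 10]) cube([210, 10, 180]);


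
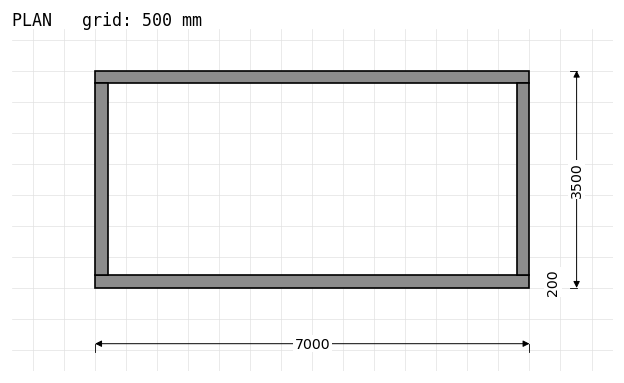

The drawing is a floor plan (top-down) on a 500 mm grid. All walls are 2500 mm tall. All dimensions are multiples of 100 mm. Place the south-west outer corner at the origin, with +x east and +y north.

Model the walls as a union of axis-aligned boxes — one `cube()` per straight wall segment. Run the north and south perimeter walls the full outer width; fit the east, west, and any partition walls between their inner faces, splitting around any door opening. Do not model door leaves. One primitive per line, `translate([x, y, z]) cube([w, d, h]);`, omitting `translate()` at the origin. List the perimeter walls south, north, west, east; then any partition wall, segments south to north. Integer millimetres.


cube([7000, 200, 2500]);
translate([0, 3300, 0]) cube([7000, 200, 2500]);
translate([0, 200, 0]) cube([200, 3100, 2500]);
translate([6800, 200, 0]) cube([200, 3100, 2500]);


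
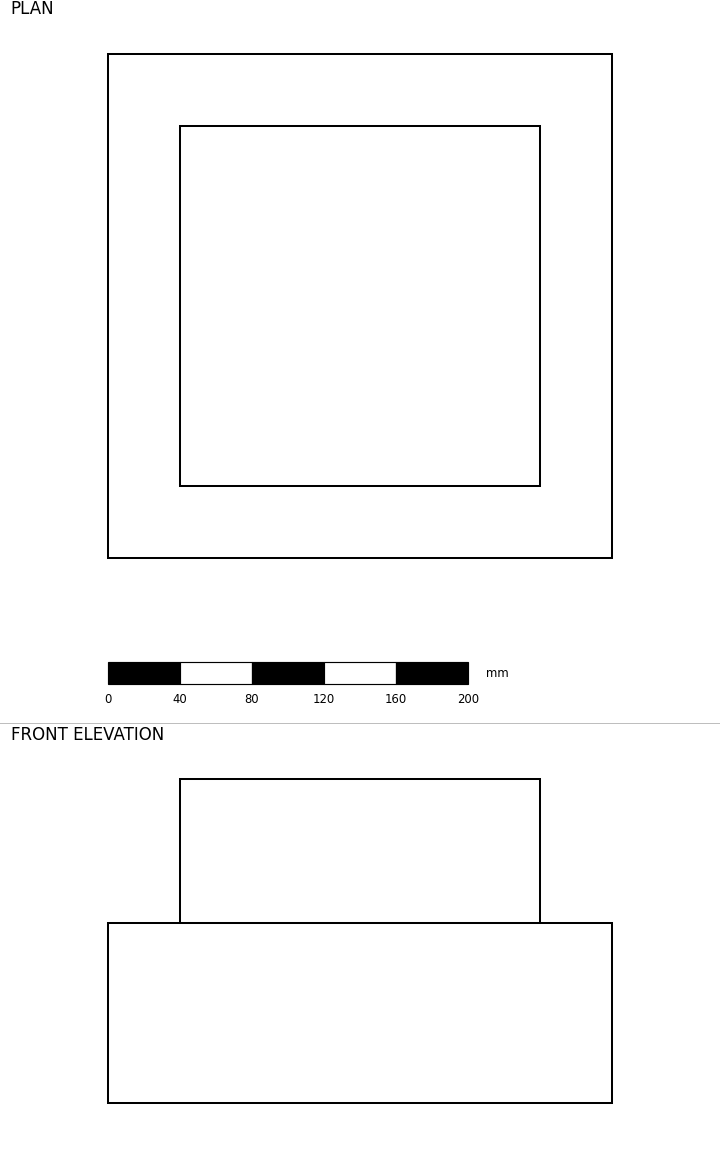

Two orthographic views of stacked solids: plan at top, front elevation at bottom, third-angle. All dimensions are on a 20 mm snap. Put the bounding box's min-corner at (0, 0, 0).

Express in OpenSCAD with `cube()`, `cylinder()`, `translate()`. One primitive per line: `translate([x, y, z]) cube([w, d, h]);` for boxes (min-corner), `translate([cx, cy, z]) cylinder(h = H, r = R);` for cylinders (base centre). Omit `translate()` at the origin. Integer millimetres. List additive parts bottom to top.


cube([280, 280, 100]);
translate([40, 40, 100]) cube([200, 200, 80]);
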